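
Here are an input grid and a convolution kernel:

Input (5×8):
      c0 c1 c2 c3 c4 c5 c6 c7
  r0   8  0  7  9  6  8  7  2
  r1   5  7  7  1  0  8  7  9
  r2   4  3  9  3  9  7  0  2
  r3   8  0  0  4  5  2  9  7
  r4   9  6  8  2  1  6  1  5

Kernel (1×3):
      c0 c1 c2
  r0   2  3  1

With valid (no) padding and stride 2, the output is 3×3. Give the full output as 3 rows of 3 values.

23 47 43
26 36 39
44 23 21

Output[0,0]: The receptive field on the input at this output position is [8 0 7]. Elementwise product with the kernel and sum: 8·2 + 0·3 + 7·1.
Output[0,1]: The receptive field on the input at this output position is [7 9 6]. Elementwise product with the kernel and sum: 7·2 + 9·3 + 6·1.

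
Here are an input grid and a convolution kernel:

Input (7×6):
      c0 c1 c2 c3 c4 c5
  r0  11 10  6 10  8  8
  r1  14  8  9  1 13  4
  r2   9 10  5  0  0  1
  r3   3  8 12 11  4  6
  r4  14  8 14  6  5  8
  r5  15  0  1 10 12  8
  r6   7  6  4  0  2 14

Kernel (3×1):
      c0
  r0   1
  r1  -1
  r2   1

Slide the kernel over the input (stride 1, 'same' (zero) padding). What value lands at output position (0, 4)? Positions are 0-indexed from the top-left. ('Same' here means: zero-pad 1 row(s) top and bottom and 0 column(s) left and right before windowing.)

5

The receptive field on the zero-padded input at this output position is [0 / 8 / 13]. Elementwise product with the kernel and sum: 0·1 + 8·-1 + 13·1.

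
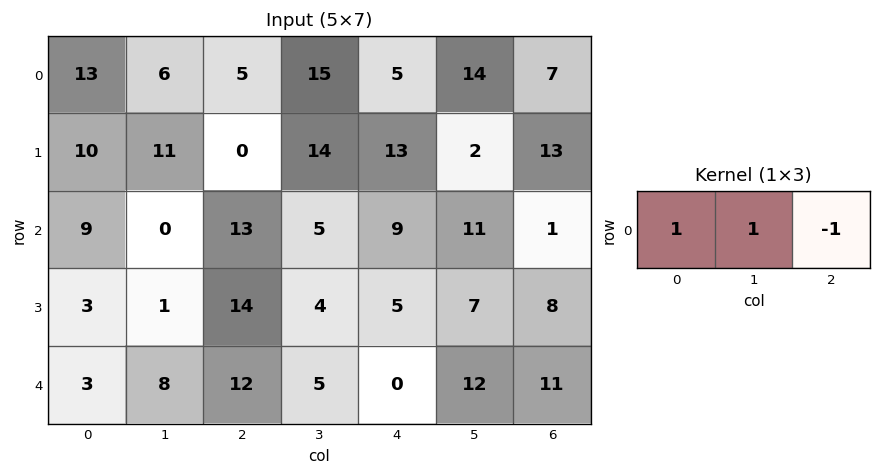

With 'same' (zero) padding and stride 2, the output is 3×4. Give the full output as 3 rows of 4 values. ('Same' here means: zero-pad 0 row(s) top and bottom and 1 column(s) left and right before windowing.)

Output[0,0]: The receptive field on the zero-padded input at this output position is [0 13 6]. Elementwise product with the kernel and sum: 0·1 + 13·1 + 6·-1.
Output[0,1]: The receptive field on the zero-padded input at this output position is [6 5 15]. Elementwise product with the kernel and sum: 6·1 + 5·1 + 15·-1.

7 -4 6 21
9 8 3 12
-5 15 -7 23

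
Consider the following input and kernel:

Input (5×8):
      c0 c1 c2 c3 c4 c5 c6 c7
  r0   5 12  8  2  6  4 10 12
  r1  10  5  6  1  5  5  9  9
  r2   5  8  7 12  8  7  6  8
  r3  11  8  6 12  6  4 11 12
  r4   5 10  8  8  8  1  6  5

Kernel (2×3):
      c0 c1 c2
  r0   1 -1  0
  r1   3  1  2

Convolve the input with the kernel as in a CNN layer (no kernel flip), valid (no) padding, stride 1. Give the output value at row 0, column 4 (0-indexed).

40

The receptive field on the input at this output position is [6 4 10 / 5 5 9]. Elementwise product with the kernel and sum: 6·1 + 4·-1 + 5·3 + 5·1 + 9·2.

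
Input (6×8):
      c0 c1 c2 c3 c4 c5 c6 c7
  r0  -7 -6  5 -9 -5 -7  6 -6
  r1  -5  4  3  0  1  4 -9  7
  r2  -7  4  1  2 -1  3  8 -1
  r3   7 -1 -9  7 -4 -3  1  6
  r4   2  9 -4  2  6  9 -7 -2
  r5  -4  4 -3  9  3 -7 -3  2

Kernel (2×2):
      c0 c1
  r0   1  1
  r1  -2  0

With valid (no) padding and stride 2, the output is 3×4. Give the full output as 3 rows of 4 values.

-3 -10 -14 18
-17 21 10 5
19 4 9 -3

Output[0,0]: The receptive field on the input at this output position is [-7 -6 / -5 4]. Elementwise product with the kernel and sum: -7·1 + -6·1 + -5·-2.
Output[0,1]: The receptive field on the input at this output position is [5 -9 / 3 0]. Elementwise product with the kernel and sum: 5·1 + -9·1 + 3·-2.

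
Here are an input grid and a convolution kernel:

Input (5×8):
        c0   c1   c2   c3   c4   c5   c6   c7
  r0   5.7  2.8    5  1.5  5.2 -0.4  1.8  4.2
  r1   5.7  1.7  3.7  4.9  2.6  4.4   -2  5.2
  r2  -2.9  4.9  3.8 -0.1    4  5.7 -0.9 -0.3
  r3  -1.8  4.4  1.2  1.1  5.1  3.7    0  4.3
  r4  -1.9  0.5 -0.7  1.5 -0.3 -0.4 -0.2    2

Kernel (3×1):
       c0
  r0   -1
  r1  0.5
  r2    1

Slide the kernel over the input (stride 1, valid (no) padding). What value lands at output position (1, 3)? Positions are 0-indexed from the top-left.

-3.85

The receptive field on the input at this output position is [4.9 / -0.1 / 1.1]. Elementwise product with the kernel and sum: 4.9·-1 + -0.1·0.5 + 1.1·1.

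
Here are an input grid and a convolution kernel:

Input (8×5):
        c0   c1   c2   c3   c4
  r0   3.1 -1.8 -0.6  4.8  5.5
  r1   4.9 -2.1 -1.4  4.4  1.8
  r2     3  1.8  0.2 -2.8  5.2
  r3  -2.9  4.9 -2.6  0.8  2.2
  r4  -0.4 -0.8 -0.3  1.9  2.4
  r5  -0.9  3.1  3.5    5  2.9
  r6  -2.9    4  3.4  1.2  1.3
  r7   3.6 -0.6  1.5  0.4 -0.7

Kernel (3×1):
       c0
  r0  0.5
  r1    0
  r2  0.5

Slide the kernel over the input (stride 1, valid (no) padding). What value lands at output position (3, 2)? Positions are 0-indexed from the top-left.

The receptive field on the input at this output position is [-2.6 / -0.3 / 3.5]. Elementwise product with the kernel and sum: -2.6·0.5 + 3.5·0.5.

0.45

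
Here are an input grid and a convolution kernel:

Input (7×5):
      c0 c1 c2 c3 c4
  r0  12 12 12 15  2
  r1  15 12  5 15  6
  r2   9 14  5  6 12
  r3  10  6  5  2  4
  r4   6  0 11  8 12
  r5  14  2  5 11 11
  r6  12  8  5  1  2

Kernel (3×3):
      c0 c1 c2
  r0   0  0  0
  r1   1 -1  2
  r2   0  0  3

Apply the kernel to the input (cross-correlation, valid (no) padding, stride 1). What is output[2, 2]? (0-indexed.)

47

The receptive field on the input at this output position is [5 6 12 / 5 2 4 / 11 8 12]. Elementwise product with the kernel and sum: 5·1 + 2·-1 + 4·2 + 12·3.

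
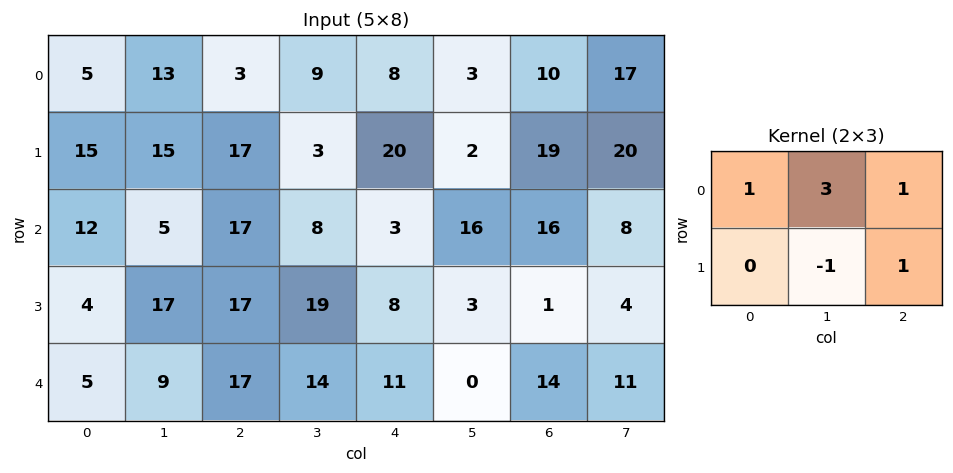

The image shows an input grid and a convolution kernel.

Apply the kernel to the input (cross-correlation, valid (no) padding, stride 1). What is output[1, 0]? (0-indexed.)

89

The receptive field on the input at this output position is [15 15 17 / 12 5 17]. Elementwise product with the kernel and sum: 15·1 + 15·3 + 17·1 + 5·-1 + 17·1.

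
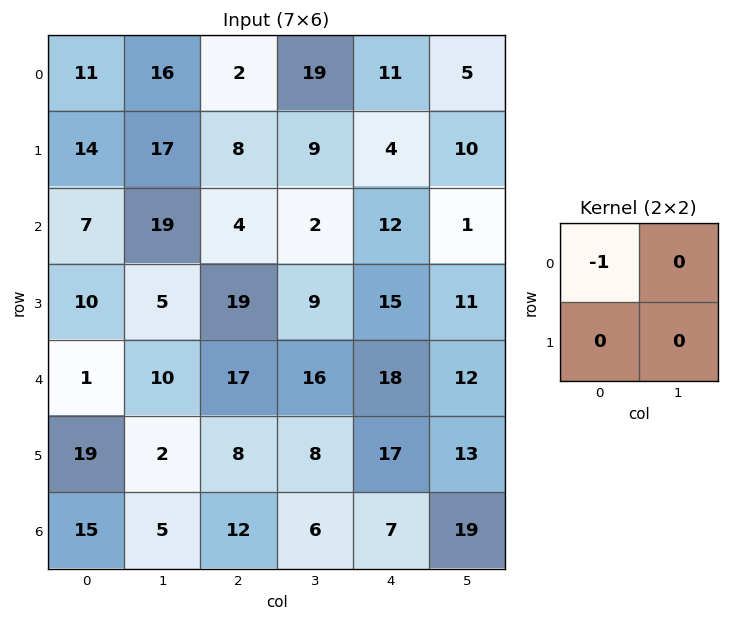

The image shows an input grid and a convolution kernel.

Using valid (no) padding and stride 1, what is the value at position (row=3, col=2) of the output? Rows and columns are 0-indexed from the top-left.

-19

The receptive field on the input at this output position is [19 9 / 17 16]. Elementwise product with the kernel and sum: 19·-1.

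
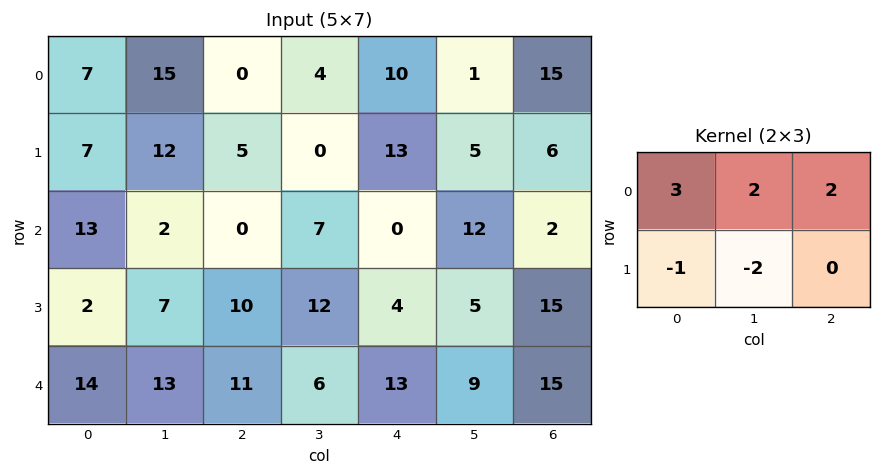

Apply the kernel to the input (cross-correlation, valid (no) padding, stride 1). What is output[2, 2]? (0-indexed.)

-20

The receptive field on the input at this output position is [0 7 0 / 10 12 4]. Elementwise product with the kernel and sum: 0·3 + 7·2 + 0·2 + 10·-1 + 12·-2.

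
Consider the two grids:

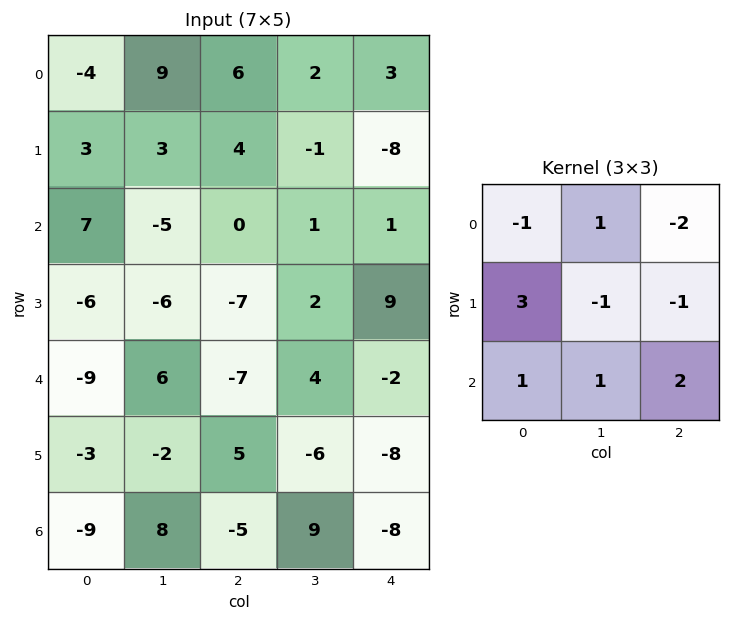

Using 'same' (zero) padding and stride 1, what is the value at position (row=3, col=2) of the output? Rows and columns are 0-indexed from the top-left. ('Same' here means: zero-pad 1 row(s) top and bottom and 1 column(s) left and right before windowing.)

The receptive field on the zero-padded input at this output position is [-5 0 1 / -6 -7 2 / 6 -7 4]. Elementwise product with the kernel and sum: -5·-1 + 0·1 + 1·-2 + -6·3 + -7·-1 + 2·-1 + 6·1 + -7·1 + 4·2.

-3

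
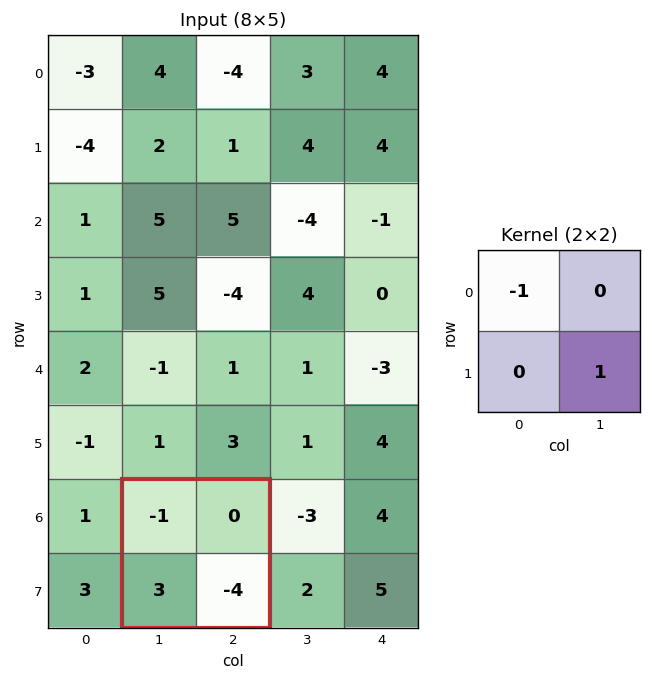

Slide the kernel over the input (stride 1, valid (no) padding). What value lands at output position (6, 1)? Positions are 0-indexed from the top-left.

The receptive field on the input at this output position is [-1 0 / 3 -4]. Elementwise product with the kernel and sum: -1·-1 + -4·1.

-3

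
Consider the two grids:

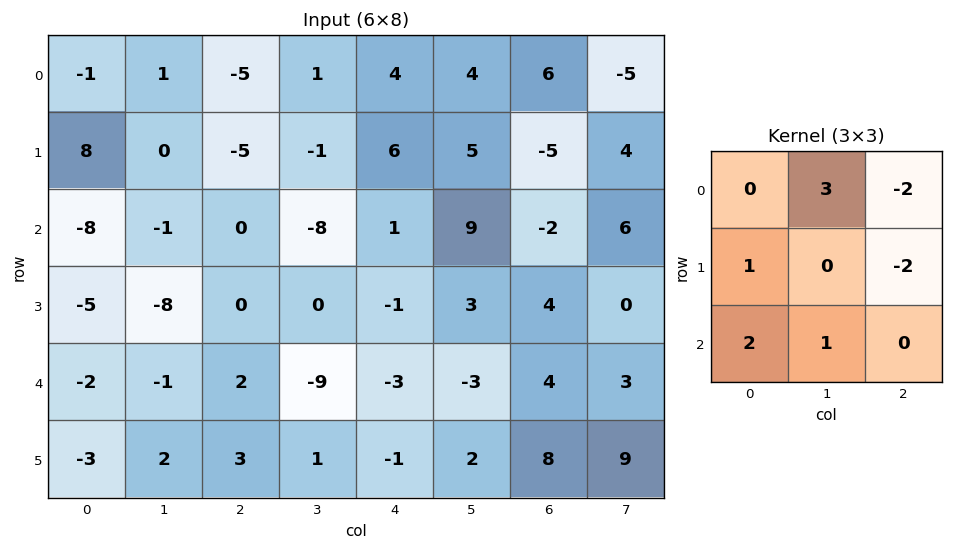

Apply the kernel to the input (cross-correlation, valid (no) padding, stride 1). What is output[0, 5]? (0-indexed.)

The receptive field on the input at this output position is [4 6 -5 / 5 -5 4 / 9 -2 6]. Elementwise product with the kernel and sum: 6·3 + -5·-2 + 5·1 + 4·-2 + 9·2 + -2·1.

41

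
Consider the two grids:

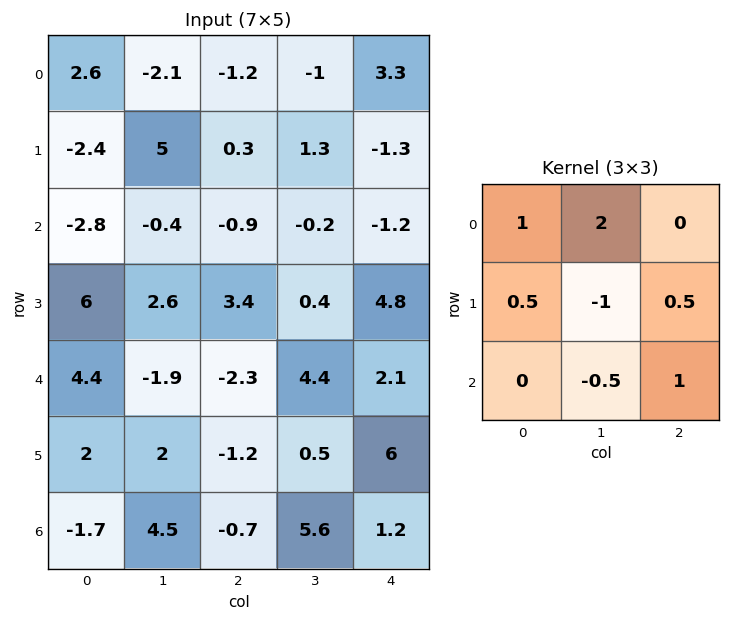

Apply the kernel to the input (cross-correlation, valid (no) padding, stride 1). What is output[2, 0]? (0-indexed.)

-2.85

The receptive field on the input at this output position is [-2.8 -0.4 -0.9 / 6 2.6 3.4 / 4.4 -1.9 -2.3]. Elementwise product with the kernel and sum: -2.8·1 + -0.4·2 + 6·0.5 + 2.6·-1 + 3.4·0.5 + -1.9·-0.5 + -2.3·1.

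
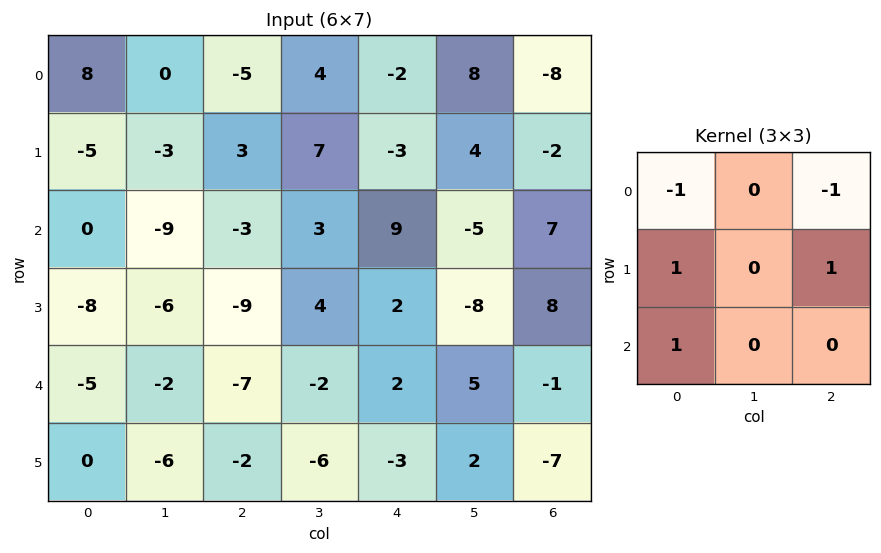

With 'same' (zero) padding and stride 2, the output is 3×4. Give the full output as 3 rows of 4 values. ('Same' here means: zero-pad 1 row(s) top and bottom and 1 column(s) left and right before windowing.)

0 1 19 12
-6 -16 -9 -17
4 -8 1 15

Output[0,0]: The receptive field on the zero-padded input at this output position is [0 0 0 / 0 8 0 / 0 -5 -3]. Elementwise product with the kernel and sum: 0·-1 + 0·-1 + 0·1 + 0·1 + 0·1.
Output[0,1]: The receptive field on the zero-padded input at this output position is [0 0 0 / 0 -5 4 / -3 3 7]. Elementwise product with the kernel and sum: 0·-1 + 0·-1 + 0·1 + 4·1 + -3·1.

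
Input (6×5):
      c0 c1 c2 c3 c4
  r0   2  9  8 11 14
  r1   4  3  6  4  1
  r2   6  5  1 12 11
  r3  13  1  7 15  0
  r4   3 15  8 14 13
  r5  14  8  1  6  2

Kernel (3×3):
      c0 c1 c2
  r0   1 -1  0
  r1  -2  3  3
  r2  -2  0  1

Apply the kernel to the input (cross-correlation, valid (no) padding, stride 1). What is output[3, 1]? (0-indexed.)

The receptive field on the input at this output position is [1 7 15 / 15 8 14 / 8 1 6]. Elementwise product with the kernel and sum: 1·1 + 7·-1 + 15·-2 + 8·3 + 14·3 + 8·-2 + 6·1.

20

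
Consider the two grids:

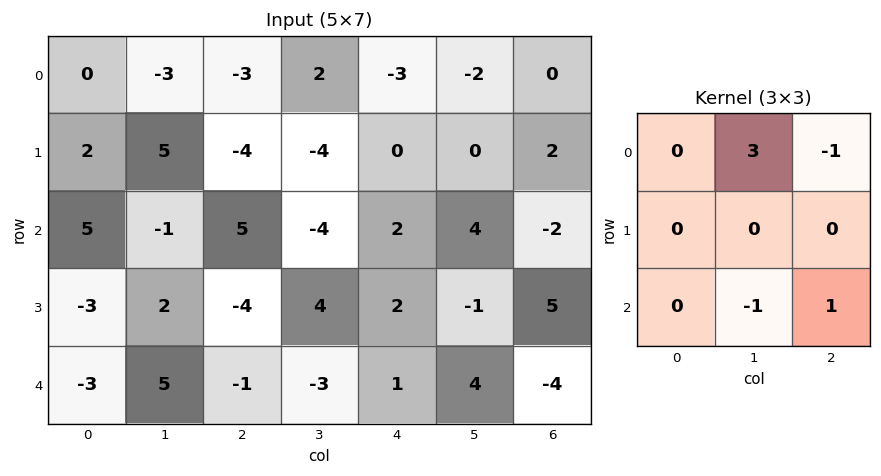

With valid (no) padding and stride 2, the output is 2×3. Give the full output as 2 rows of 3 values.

Output[0,0]: The receptive field on the input at this output position is [0 -3 -3 / 2 5 -4 / 5 -1 5]. Elementwise product with the kernel and sum: -3·3 + -3·-1 + -1·-1 + 5·1.

0 15 -12
-14 -10 6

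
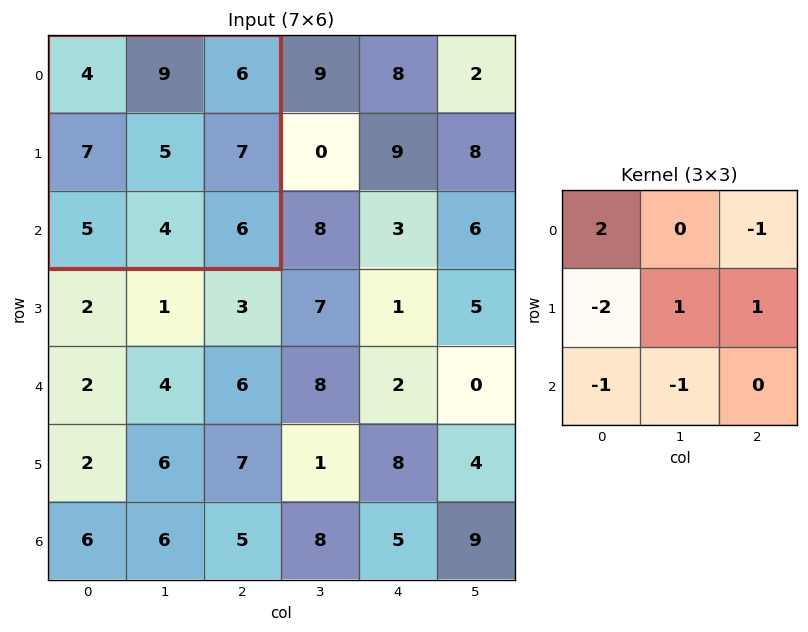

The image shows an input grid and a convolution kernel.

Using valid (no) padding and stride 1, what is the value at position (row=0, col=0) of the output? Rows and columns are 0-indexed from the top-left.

-9

The receptive field on the input at this output position is [4 9 6 / 7 5 7 / 5 4 6]. Elementwise product with the kernel and sum: 4·2 + 6·-1 + 7·-2 + 5·1 + 7·1 + 5·-1 + 4·-1.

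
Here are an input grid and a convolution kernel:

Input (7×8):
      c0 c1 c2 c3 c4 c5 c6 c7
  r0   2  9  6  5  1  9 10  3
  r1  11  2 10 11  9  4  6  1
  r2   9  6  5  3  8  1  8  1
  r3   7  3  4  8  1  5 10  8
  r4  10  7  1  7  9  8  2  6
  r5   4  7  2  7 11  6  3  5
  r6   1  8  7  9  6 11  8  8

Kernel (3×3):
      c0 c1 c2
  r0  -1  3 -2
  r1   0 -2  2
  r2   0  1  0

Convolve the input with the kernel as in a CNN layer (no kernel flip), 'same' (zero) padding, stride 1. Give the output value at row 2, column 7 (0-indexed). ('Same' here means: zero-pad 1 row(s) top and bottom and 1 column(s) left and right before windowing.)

The receptive field on the zero-padded input at this output position is [6 1 0 / 8 1 0 / 10 8 0]. Elementwise product with the kernel and sum: 6·-1 + 1·3 + 0·-2 + 1·-2 + 0·2 + 8·1.

3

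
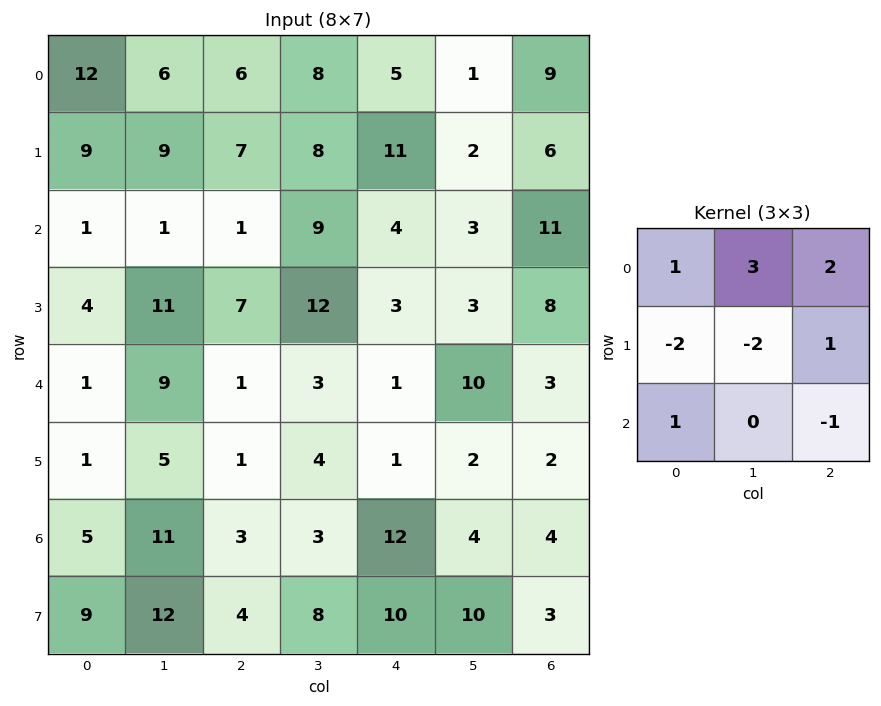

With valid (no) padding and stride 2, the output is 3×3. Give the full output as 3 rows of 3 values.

13 18 -1
-17 1 29
21 -6 41

Output[0,0]: The receptive field on the input at this output position is [12 6 6 / 9 9 7 / 1 1 1]. Elementwise product with the kernel and sum: 12·1 + 6·3 + 6·2 + 9·-2 + 9·-2 + 7·1 + 1·1 + 1·-1.
Output[0,1]: The receptive field on the input at this output position is [6 8 5 / 7 8 11 / 1 9 4]. Elementwise product with the kernel and sum: 6·1 + 8·3 + 5·2 + 7·-2 + 8·-2 + 11·1 + 1·1 + 4·-1.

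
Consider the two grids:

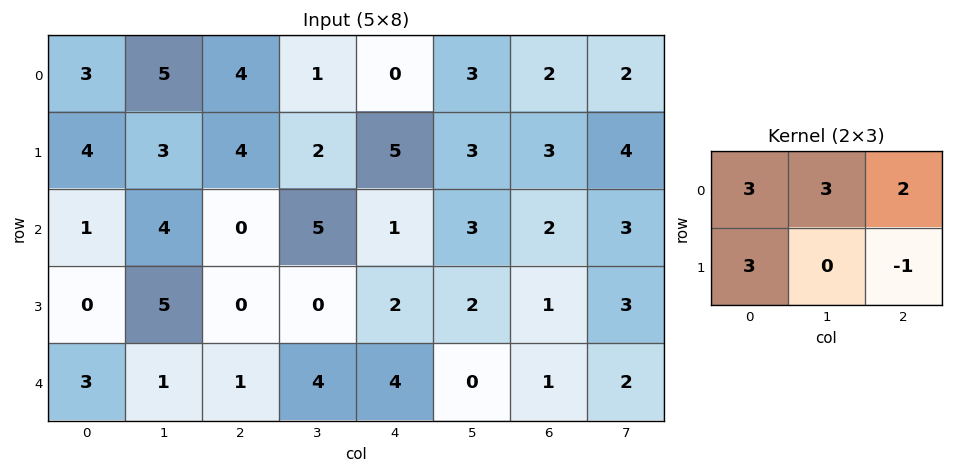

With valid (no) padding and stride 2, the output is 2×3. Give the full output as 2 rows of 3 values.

40 22 25
15 15 21

Output[0,0]: The receptive field on the input at this output position is [3 5 4 / 4 3 4]. Elementwise product with the kernel and sum: 3·3 + 5·3 + 4·2 + 4·3 + 4·-1.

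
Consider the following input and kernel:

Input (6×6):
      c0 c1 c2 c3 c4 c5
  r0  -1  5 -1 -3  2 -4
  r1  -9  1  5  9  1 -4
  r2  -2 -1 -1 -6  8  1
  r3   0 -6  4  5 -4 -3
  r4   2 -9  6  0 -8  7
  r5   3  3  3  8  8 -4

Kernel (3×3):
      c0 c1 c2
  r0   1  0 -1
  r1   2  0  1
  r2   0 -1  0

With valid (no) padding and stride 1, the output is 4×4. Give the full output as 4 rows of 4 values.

-12 20 14 7
-13 -20 5 6
12 -8 -5 8
3 -32 4 7

Output[0,0]: The receptive field on the input at this output position is [-1 5 -1 / -9 1 5 / -2 -1 -1]. Elementwise product with the kernel and sum: -1·1 + -1·-1 + -9·2 + 5·1 + -1·-1.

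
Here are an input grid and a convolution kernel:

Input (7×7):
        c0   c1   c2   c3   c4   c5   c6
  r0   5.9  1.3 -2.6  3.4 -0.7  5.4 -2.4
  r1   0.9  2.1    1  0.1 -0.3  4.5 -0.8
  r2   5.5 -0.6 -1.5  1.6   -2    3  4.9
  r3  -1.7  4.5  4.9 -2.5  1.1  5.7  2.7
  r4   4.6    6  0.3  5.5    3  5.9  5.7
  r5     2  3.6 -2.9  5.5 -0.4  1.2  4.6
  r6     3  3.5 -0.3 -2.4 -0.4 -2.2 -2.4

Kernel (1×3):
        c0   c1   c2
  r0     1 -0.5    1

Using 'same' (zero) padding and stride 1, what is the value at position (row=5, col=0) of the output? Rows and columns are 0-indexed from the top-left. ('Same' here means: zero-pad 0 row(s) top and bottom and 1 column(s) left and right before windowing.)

The receptive field on the zero-padded input at this output position is [0 2 3.6]. Elementwise product with the kernel and sum: 0·1 + 2·-0.5 + 3.6·1.

2.6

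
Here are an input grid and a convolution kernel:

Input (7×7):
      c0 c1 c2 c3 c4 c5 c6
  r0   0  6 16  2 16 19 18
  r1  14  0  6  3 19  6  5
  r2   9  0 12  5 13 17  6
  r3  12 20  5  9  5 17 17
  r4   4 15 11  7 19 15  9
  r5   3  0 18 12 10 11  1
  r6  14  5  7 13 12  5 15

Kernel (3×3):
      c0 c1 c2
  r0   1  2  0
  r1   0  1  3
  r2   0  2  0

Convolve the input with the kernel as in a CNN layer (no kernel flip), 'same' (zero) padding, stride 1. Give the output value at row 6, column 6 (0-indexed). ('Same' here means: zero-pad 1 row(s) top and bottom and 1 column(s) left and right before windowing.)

28

The receptive field on the zero-padded input at this output position is [11 1 0 / 5 15 0 / 0 0 0]. Elementwise product with the kernel and sum: 11·1 + 1·2 + 15·1 + 0·3 + 0·2.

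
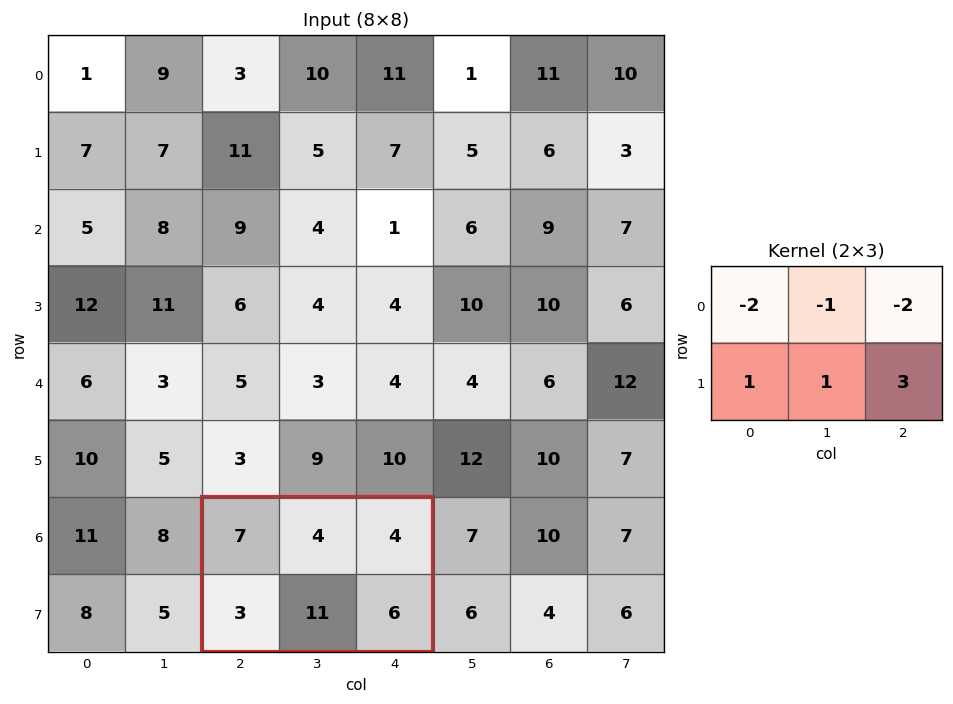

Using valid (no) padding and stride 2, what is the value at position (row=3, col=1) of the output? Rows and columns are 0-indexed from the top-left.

The receptive field on the input at this output position is [7 4 4 / 3 11 6]. Elementwise product with the kernel and sum: 7·-2 + 4·-1 + 4·-2 + 3·1 + 11·1 + 6·3.

6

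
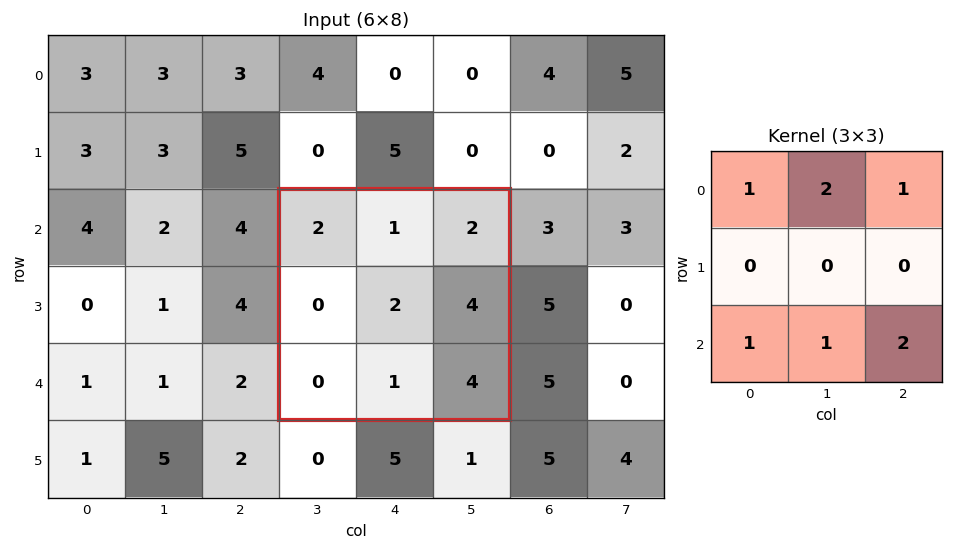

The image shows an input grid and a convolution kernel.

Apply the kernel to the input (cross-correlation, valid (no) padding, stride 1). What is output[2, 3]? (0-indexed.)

The receptive field on the input at this output position is [2 1 2 / 0 2 4 / 0 1 4]. Elementwise product with the kernel and sum: 2·1 + 1·2 + 2·1 + 0·1 + 1·1 + 4·2.

15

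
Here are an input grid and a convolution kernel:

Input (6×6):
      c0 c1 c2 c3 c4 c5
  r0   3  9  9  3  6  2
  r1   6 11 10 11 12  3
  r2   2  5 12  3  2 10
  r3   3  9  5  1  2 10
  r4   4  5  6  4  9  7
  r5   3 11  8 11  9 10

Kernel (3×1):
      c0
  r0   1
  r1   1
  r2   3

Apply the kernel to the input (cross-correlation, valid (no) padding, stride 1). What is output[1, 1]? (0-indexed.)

43

The receptive field on the input at this output position is [11 / 5 / 9]. Elementwise product with the kernel and sum: 11·1 + 5·1 + 9·3.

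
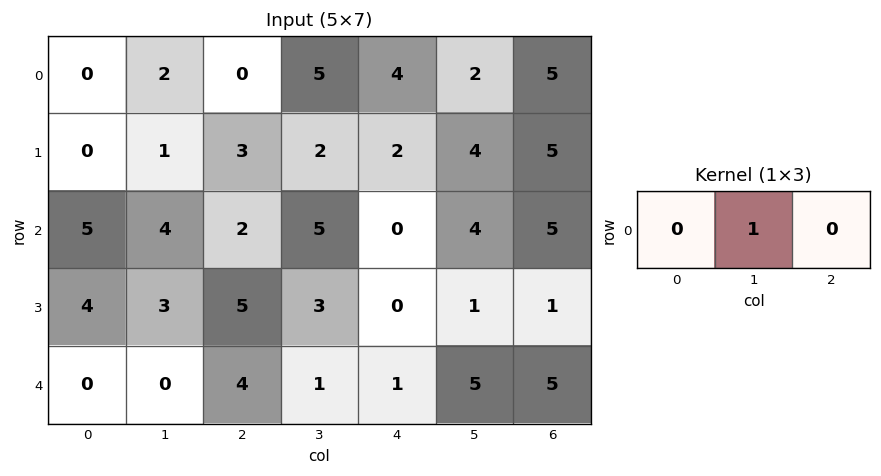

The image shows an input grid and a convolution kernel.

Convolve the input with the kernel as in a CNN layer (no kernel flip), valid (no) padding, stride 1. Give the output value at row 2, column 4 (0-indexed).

The receptive field on the input at this output position is [0 4 5]. Elementwise product with the kernel and sum: 4·1.

4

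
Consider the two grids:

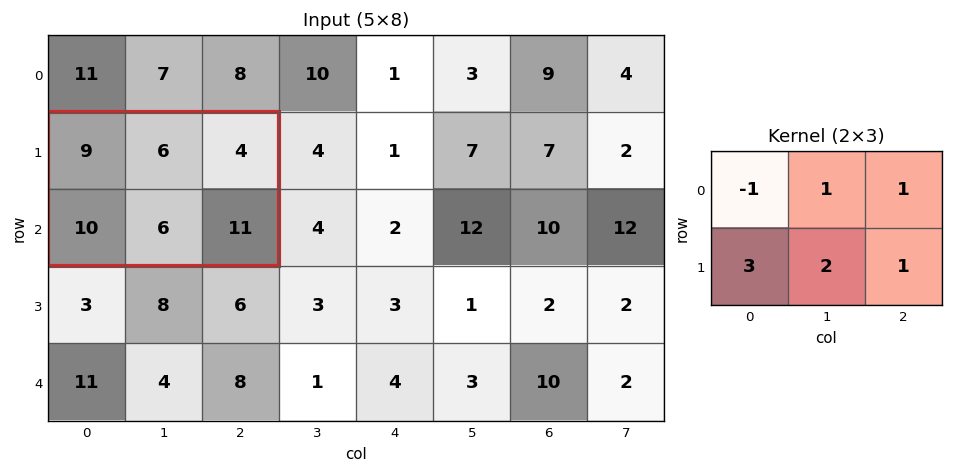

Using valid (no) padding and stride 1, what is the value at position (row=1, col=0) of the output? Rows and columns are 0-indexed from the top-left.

The receptive field on the input at this output position is [9 6 4 / 10 6 11]. Elementwise product with the kernel and sum: 9·-1 + 6·1 + 4·1 + 10·3 + 6·2 + 11·1.

54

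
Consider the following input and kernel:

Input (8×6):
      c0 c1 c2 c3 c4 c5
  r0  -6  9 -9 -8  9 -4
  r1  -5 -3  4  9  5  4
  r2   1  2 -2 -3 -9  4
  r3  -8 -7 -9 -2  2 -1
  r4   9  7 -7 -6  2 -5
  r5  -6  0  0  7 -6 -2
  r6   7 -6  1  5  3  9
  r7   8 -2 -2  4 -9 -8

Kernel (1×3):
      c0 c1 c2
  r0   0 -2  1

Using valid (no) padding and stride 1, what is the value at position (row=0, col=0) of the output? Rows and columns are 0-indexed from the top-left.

The receptive field on the input at this output position is [-6 9 -9]. Elementwise product with the kernel and sum: 9·-2 + -9·1.

-27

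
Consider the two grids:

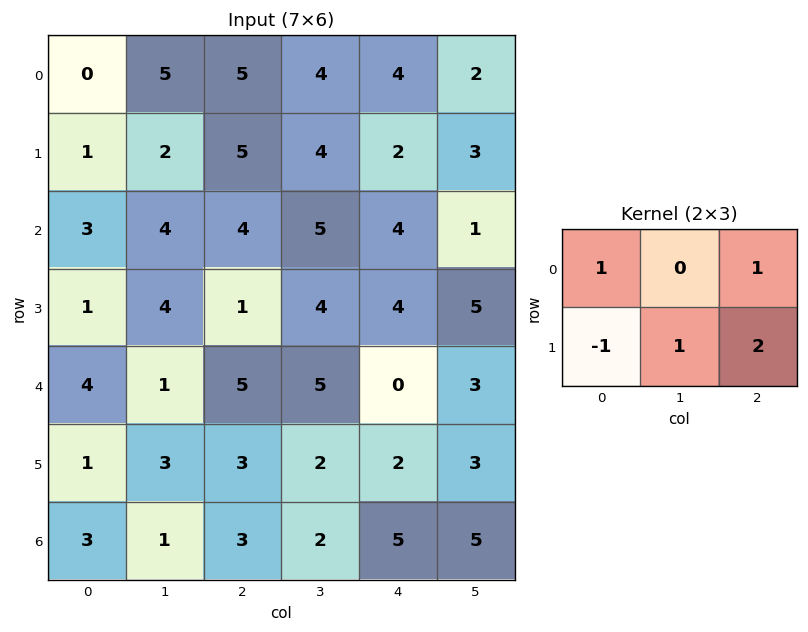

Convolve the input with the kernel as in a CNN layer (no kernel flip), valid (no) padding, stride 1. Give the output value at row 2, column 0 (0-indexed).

12

The receptive field on the input at this output position is [3 4 4 / 1 4 1]. Elementwise product with the kernel and sum: 3·1 + 4·1 + 1·-1 + 4·1 + 1·2.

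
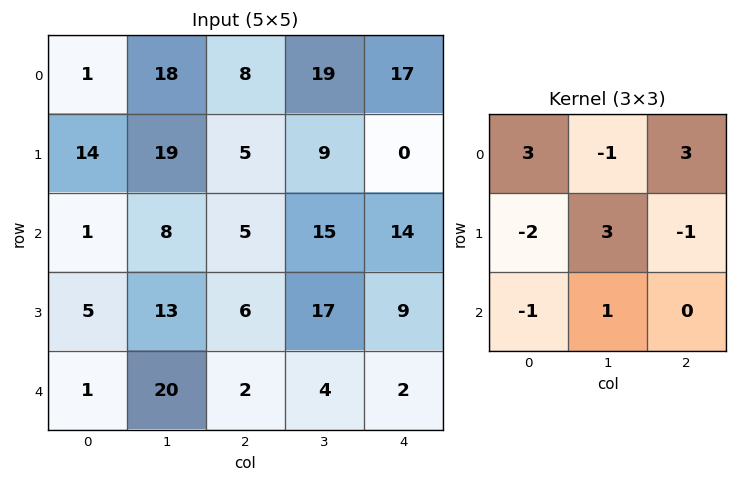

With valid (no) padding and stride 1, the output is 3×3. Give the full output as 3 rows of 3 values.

Output[0,0]: The receptive field on the input at this output position is [1 18 8 / 14 19 5 / 1 8 5]. Elementwise product with the kernel and sum: 1·3 + 18·-1 + 8·3 + 14·-2 + 19·3 + 5·-1 + 1·-1 + 8·1.

40 68 83
63 56 38
52 21 74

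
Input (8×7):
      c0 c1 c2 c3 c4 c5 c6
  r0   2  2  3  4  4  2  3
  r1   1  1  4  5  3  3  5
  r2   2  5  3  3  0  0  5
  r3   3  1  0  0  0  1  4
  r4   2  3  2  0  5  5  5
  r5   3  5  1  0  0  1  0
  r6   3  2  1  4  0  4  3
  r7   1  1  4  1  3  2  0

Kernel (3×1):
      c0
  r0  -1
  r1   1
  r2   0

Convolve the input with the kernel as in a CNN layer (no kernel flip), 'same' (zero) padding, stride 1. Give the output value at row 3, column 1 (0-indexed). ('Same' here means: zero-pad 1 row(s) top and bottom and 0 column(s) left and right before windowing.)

-4

The receptive field on the zero-padded input at this output position is [5 / 1 / 3]. Elementwise product with the kernel and sum: 5·-1 + 1·1.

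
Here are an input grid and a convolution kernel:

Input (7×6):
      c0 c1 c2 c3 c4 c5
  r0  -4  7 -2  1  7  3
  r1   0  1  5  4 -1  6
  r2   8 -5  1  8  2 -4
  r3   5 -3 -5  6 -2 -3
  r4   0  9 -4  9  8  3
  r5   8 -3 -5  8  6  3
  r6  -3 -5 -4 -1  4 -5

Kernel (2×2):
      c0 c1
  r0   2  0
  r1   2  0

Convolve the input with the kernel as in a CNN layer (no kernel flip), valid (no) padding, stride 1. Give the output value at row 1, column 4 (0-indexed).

2

The receptive field on the input at this output position is [-1 6 / 2 -4]. Elementwise product with the kernel and sum: -1·2 + 2·2.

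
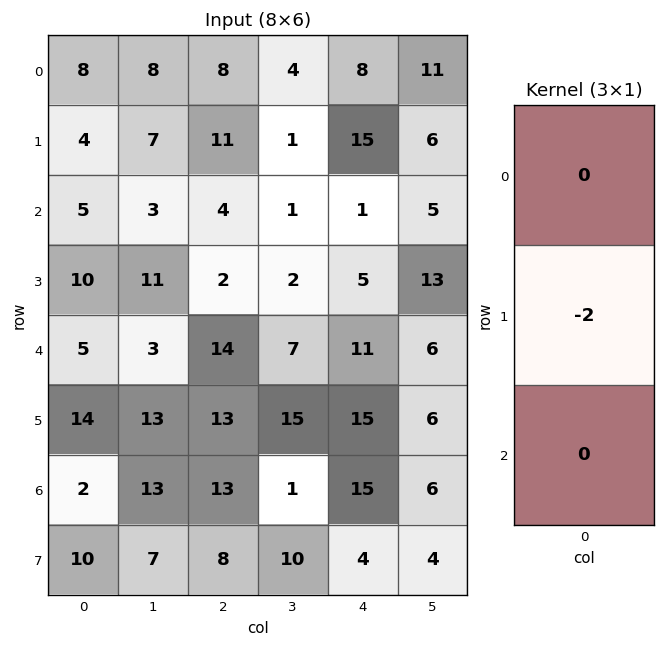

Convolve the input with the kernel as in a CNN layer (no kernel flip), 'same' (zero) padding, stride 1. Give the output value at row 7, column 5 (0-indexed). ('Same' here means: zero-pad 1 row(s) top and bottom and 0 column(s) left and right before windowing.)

The receptive field on the zero-padded input at this output position is [6 / 4 / 0]. Elementwise product with the kernel and sum: 4·-2.

-8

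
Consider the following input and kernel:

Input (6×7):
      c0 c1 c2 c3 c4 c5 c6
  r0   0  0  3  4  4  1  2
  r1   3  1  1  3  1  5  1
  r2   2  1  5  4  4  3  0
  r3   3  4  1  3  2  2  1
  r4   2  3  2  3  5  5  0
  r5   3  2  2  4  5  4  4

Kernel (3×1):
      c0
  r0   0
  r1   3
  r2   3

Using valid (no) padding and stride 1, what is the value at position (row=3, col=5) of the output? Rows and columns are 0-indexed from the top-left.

27

The receptive field on the input at this output position is [2 / 5 / 4]. Elementwise product with the kernel and sum: 5·3 + 4·3.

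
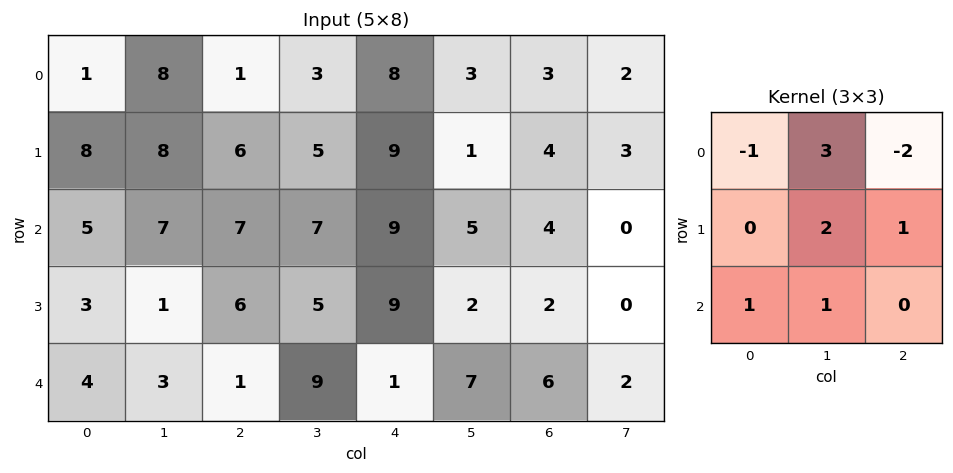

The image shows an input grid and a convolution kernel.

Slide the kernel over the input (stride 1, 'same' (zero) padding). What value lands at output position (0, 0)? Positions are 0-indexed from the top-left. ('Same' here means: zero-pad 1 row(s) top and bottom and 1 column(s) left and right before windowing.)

The receptive field on the zero-padded input at this output position is [0 0 0 / 0 1 8 / 0 8 8]. Elementwise product with the kernel and sum: 0·-1 + 0·3 + 0·-2 + 1·2 + 8·1 + 0·1 + 8·1.

18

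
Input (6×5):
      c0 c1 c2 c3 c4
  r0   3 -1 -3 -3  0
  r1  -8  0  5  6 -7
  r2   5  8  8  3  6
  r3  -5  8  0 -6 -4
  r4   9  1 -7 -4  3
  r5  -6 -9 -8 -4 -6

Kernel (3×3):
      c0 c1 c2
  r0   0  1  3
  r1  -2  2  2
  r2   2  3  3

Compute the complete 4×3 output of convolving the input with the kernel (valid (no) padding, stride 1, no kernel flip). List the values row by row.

Output[0,0]: The receptive field on the input at this output position is [3 -1 -3 / -8 0 5 / 5 8 8]. Elementwise product with the kernel and sum: -1·1 + -3·3 + -8·-2 + 0·2 + 5·2 + 5·2 + 8·3 + 8·3.
Output[0,1]: The receptive field on the input at this output position is [-1 -3 -3 / 0 5 6 / 8 8 3]. Elementwise product with the kernel and sum: -3·1 + -3·3 + 0·-2 + 5·2 + 6·2 + 8·2 + 8·3 + 3·3.

74 59 28
51 27 -43
58 -42 -16
-85 -96 -52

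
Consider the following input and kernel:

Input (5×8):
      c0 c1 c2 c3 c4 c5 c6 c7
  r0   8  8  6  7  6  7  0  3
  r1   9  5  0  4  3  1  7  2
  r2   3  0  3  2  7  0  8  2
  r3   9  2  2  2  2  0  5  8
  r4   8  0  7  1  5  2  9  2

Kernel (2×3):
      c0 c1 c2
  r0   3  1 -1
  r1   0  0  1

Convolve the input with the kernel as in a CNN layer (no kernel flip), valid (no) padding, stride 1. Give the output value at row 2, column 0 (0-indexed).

8

The receptive field on the input at this output position is [3 0 3 / 9 2 2]. Elementwise product with the kernel and sum: 3·3 + 0·1 + 3·-1 + 2·1.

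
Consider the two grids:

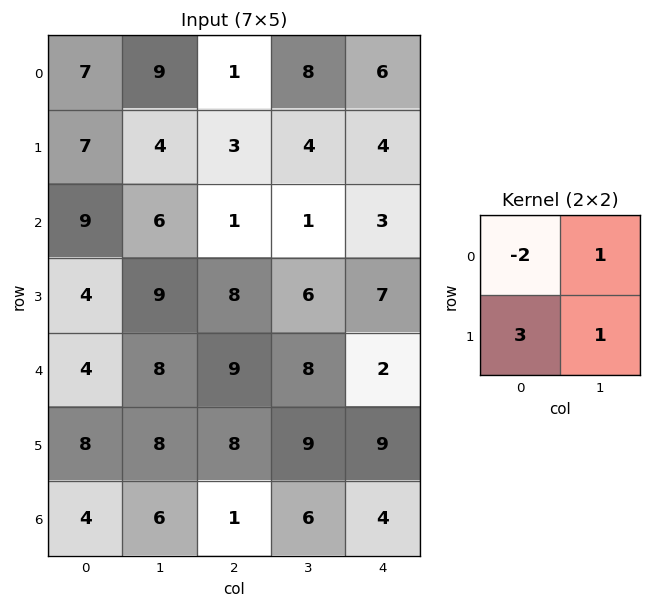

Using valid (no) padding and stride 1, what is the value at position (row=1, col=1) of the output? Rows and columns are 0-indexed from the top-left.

14

The receptive field on the input at this output position is [4 3 / 6 1]. Elementwise product with the kernel and sum: 4·-2 + 3·1 + 6·3 + 1·1.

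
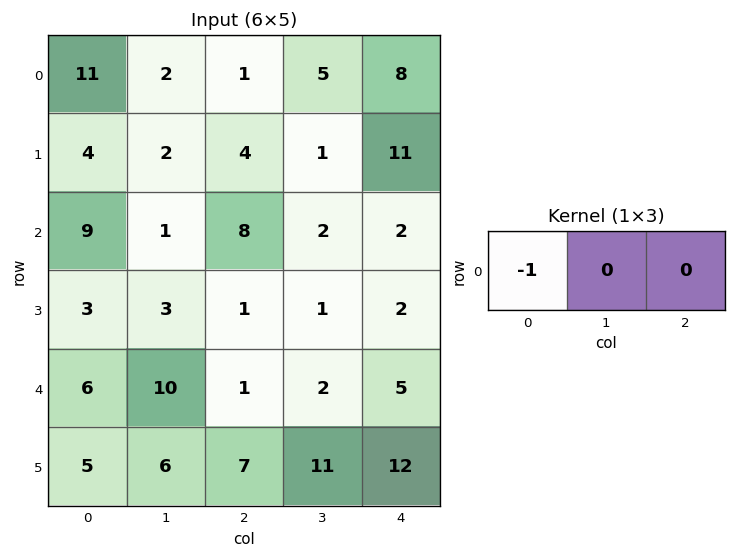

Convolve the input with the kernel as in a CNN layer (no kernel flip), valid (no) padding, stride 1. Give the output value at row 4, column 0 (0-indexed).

The receptive field on the input at this output position is [6 10 1]. Elementwise product with the kernel and sum: 6·-1.

-6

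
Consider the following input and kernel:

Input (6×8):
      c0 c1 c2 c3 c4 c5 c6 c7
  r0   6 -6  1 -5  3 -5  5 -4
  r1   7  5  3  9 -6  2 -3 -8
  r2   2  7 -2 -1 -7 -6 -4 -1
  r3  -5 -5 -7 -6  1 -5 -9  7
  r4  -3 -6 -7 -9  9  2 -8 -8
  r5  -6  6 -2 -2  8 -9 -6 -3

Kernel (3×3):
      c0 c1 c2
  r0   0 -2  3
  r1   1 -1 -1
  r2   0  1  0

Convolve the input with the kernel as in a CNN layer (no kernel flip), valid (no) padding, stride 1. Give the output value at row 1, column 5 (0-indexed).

The receptive field on the input at this output position is [2 -3 -8 / -6 -4 -1 / -5 -9 7]. Elementwise product with the kernel and sum: -3·-2 + -8·3 + -6·1 + -4·-1 + -1·-1 + -9·1.

-28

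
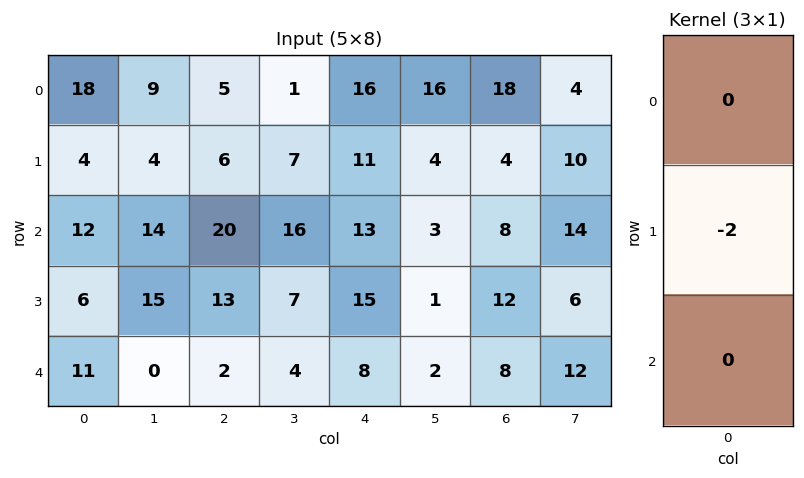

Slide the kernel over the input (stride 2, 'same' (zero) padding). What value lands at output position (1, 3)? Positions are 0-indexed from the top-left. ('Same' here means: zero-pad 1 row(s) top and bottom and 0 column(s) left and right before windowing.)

The receptive field on the zero-padded input at this output position is [4 / 8 / 12]. Elementwise product with the kernel and sum: 8·-2.

-16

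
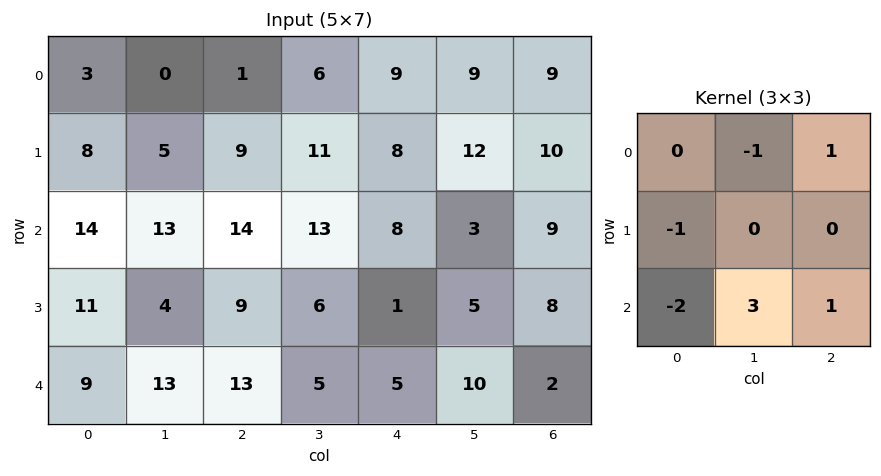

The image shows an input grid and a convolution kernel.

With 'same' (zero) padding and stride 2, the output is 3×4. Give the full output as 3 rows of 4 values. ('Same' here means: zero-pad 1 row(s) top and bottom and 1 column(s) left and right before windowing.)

29 28 8 -3
34 14 -13 1
-7 -16 -1 -18

Output[0,0]: The receptive field on the zero-padded input at this output position is [0 0 0 / 0 3 0 / 0 8 5]. Elementwise product with the kernel and sum: 0·-1 + 0·1 + 0·-1 + 0·-2 + 8·3 + 5·1.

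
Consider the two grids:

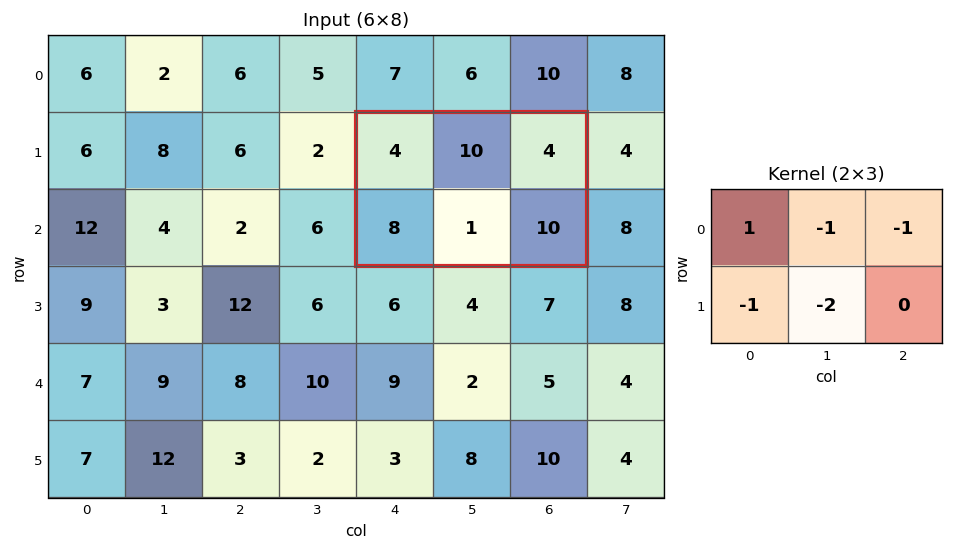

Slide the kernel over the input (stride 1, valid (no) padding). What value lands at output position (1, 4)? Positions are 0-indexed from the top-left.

-20

The receptive field on the input at this output position is [4 10 4 / 8 1 10]. Elementwise product with the kernel and sum: 4·1 + 10·-1 + 4·-1 + 8·-1 + 1·-2.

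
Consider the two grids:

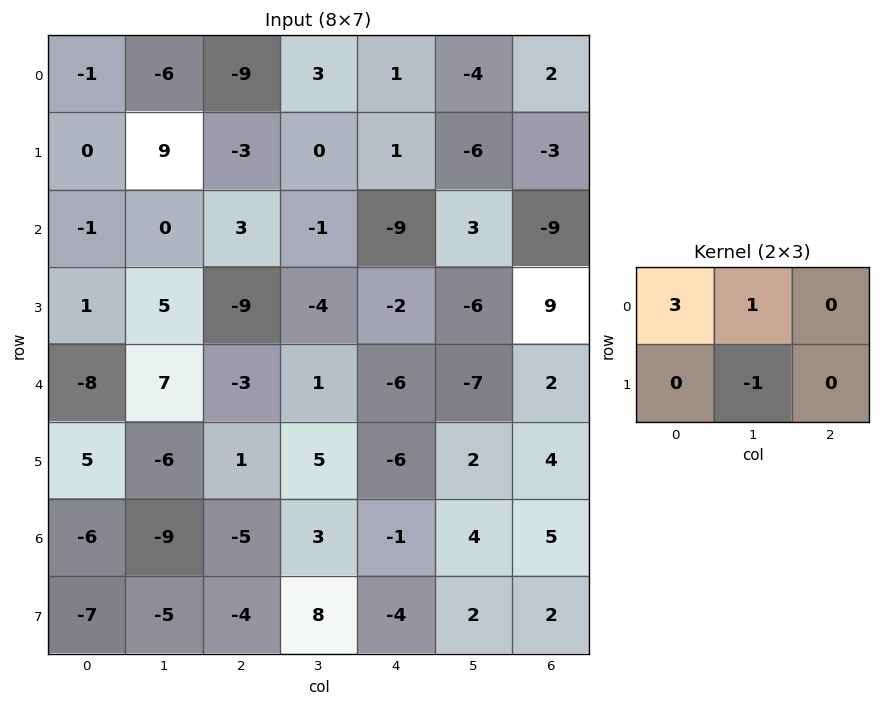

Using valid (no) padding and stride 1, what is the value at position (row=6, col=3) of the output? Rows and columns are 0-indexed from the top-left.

12

The receptive field on the input at this output position is [3 -1 4 / 8 -4 2]. Elementwise product with the kernel and sum: 3·3 + -1·1 + -4·-1.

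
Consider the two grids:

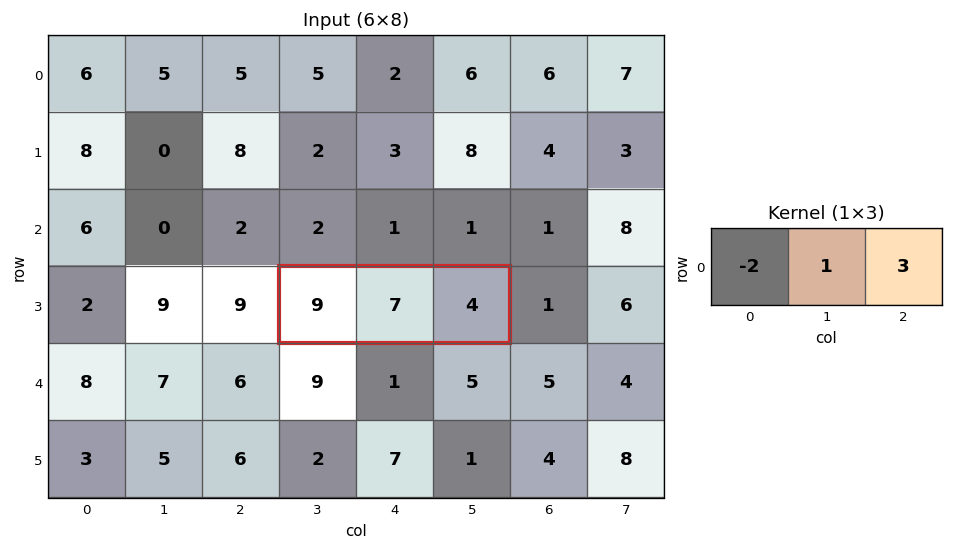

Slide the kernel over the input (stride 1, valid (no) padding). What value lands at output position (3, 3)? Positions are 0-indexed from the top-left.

The receptive field on the input at this output position is [9 7 4]. Elementwise product with the kernel and sum: 9·-2 + 7·1 + 4·3.

1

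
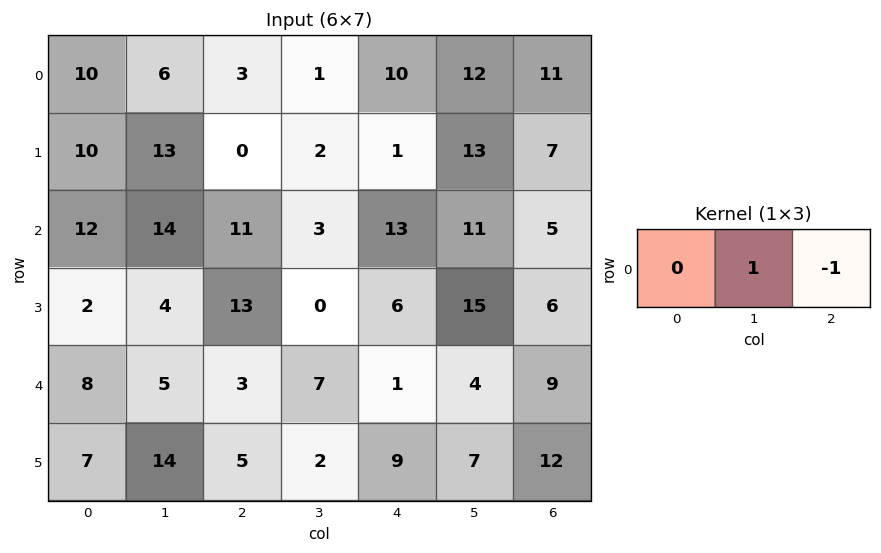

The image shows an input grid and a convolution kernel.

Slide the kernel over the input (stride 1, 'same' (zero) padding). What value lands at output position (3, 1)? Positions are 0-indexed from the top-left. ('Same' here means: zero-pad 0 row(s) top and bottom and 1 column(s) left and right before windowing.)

The receptive field on the zero-padded input at this output position is [2 4 13]. Elementwise product with the kernel and sum: 4·1 + 13·-1.

-9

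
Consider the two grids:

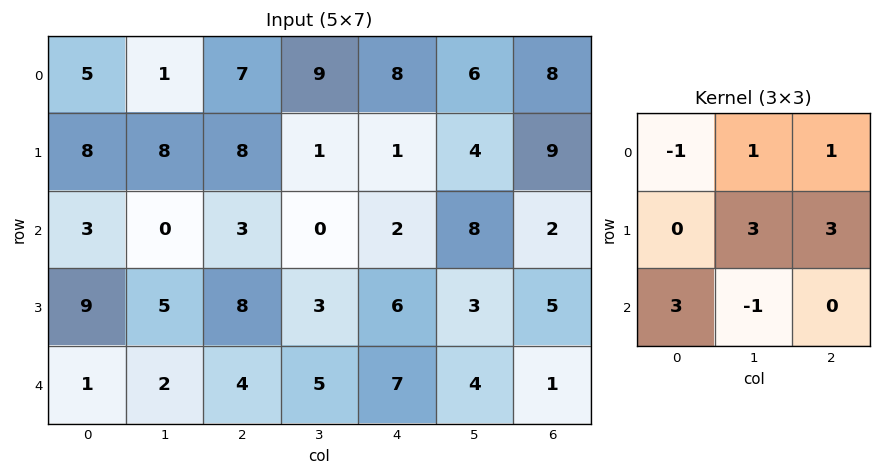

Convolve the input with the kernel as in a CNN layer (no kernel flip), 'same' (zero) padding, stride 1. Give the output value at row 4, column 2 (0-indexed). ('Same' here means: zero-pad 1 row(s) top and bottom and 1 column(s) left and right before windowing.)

The receptive field on the zero-padded input at this output position is [5 8 3 / 2 4 5 / 0 0 0]. Elementwise product with the kernel and sum: 5·-1 + 8·1 + 3·1 + 4·3 + 5·3 + 0·3 + 0·-1.

33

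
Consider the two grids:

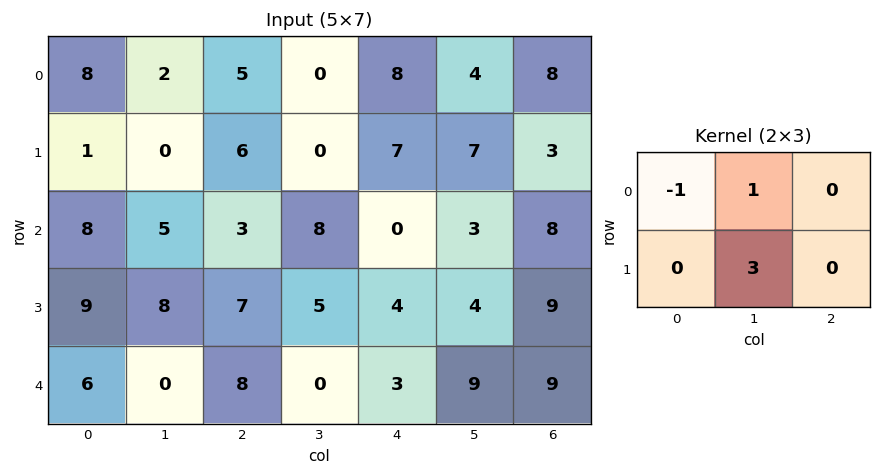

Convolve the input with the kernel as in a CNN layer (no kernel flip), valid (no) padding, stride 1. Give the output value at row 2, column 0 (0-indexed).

21

The receptive field on the input at this output position is [8 5 3 / 9 8 7]. Elementwise product with the kernel and sum: 8·-1 + 5·1 + 8·3.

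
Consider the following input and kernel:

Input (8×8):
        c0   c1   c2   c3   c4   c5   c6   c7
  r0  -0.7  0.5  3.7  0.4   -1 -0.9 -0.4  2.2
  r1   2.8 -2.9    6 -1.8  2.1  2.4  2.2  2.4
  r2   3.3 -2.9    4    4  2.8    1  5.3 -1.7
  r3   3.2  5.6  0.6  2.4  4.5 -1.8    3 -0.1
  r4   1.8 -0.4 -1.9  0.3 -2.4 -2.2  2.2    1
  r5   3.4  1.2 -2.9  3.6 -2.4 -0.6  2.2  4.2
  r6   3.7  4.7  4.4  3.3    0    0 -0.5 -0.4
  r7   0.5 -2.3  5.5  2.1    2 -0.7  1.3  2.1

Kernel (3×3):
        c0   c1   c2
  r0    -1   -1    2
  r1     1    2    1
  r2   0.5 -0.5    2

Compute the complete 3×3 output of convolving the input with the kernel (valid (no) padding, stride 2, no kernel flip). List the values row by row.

Output[0,0]: The receptive field on the input at this output position is [-0.7 0.5 3.7 / 2.8 -2.9 6 / 3.3 -2.9 4]. Elementwise product with the kernel and sum: -0.7·-1 + 0.5·-1 + 3.7·2 + 2.8·1 + -2.9·2 + 6·1 + 3.3·0.5 + -2.9·-0.5 + 4·2.
Output[0,1]: The receptive field on the input at this output position is [3.7 0.4 -1 / 6 -1.8 2.1 / 4 4 2.8]. Elementwise product with the kernel and sum: 3.7·-1 + 0.4·-1 + -1·2 + 6·1 + -1.8·2 + 2.1·1 + 4·0.5 + 4·-0.5 + 2.8·2.

21.7 4 21.7
19.9 1.6 15
6 -0.75 6.6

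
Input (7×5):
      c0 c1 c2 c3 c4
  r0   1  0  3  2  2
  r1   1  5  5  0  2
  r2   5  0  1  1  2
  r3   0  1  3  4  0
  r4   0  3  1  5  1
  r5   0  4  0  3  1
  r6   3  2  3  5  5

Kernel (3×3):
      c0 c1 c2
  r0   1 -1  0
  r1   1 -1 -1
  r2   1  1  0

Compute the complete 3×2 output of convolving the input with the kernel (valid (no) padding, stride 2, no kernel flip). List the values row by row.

-3 6
4 5
-2 0

Output[0,0]: The receptive field on the input at this output position is [1 0 3 / 1 5 5 / 5 0 1]. Elementwise product with the kernel and sum: 1·1 + 0·-1 + 1·1 + 5·-1 + 5·-1 + 5·1 + 0·1.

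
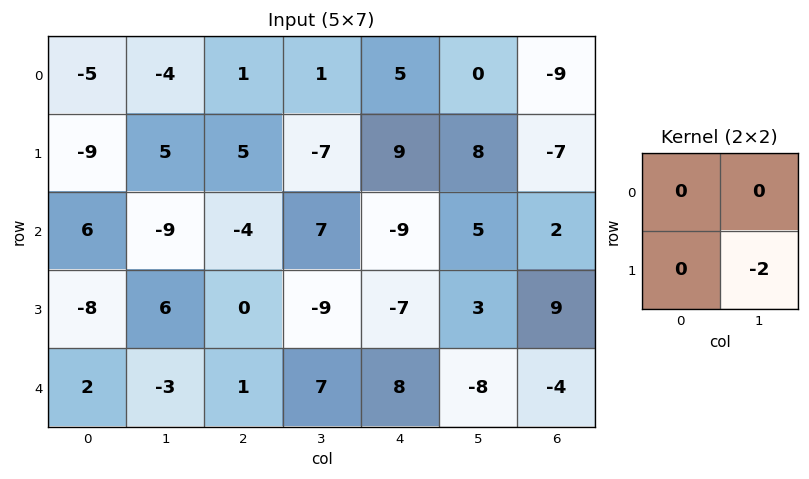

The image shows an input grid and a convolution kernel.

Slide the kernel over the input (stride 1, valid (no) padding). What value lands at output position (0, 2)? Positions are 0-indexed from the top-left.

14

The receptive field on the input at this output position is [1 1 / 5 -7]. Elementwise product with the kernel and sum: -7·-2.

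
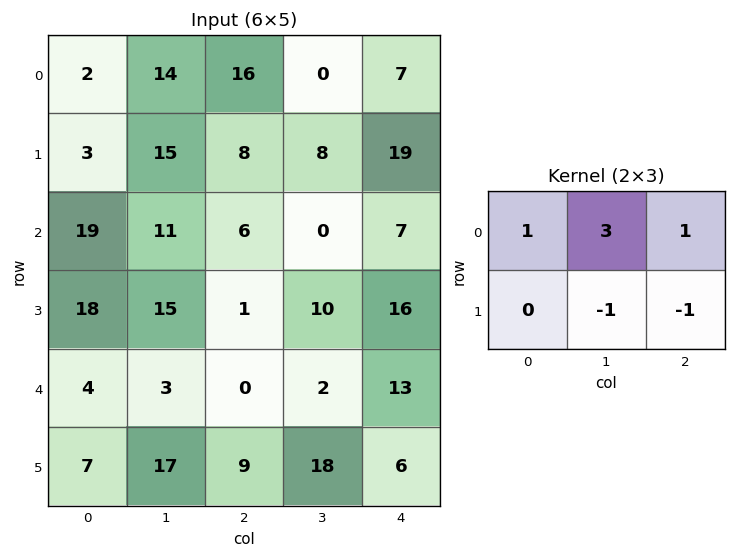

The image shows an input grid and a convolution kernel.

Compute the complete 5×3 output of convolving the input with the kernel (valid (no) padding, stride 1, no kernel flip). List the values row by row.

37 46 -4
39 41 44
42 18 -13
61 26 32
-13 -22 -5

Output[0,0]: The receptive field on the input at this output position is [2 14 16 / 3 15 8]. Elementwise product with the kernel and sum: 2·1 + 14·3 + 16·1 + 15·-1 + 8·-1.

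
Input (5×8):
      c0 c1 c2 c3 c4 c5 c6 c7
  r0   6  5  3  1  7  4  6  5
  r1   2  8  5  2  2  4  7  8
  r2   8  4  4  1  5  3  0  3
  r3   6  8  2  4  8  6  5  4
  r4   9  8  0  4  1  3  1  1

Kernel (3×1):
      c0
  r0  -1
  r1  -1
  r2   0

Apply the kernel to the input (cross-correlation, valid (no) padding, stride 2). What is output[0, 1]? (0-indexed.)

The receptive field on the input at this output position is [3 / 5 / 4]. Elementwise product with the kernel and sum: 3·-1 + 5·-1.

-8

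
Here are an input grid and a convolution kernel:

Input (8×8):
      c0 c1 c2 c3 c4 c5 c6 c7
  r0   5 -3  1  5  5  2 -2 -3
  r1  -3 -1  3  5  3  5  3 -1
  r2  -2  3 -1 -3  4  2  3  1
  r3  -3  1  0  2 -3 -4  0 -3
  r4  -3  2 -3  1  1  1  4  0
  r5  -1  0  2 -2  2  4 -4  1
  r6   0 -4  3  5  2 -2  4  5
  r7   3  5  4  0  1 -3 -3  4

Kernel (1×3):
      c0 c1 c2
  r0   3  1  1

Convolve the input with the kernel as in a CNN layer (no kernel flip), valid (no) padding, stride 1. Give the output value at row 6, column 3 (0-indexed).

The receptive field on the input at this output position is [5 2 -2]. Elementwise product with the kernel and sum: 5·3 + 2·1 + -2·1.

15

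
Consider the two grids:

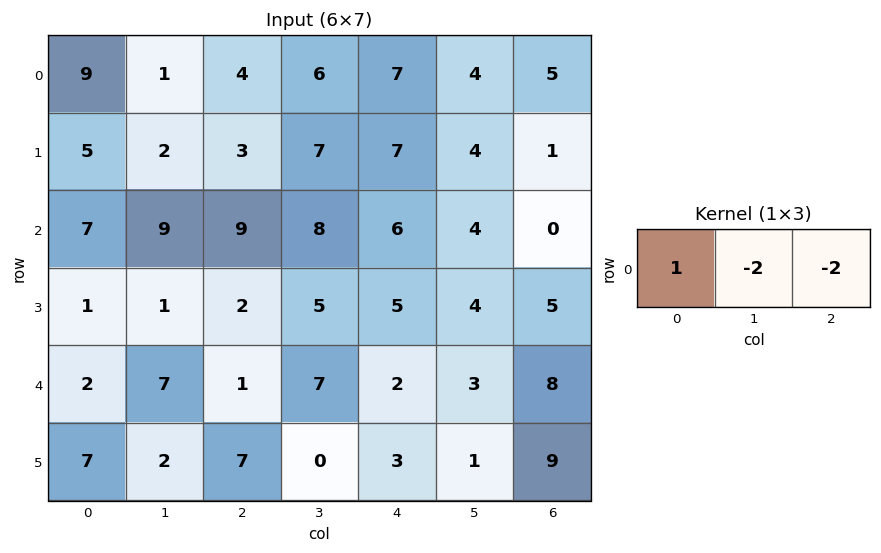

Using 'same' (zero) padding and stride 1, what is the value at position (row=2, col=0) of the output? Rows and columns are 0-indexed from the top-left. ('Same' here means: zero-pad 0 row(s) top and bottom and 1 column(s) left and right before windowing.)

-32

The receptive field on the zero-padded input at this output position is [0 7 9]. Elementwise product with the kernel and sum: 0·1 + 7·-2 + 9·-2.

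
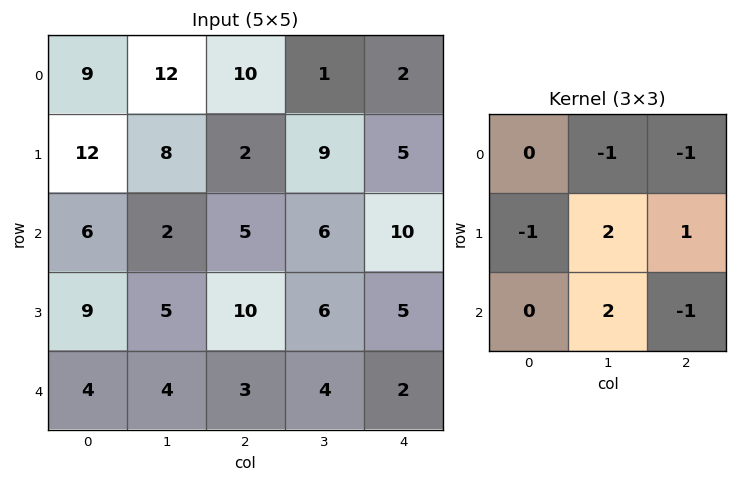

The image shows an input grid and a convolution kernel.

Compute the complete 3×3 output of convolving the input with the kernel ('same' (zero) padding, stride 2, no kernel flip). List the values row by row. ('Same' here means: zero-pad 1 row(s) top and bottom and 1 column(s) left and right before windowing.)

46 4 13
7 17 19
-2 -10 -5

Output[0,0]: The receptive field on the zero-padded input at this output position is [0 0 0 / 0 9 12 / 0 12 8]. Elementwise product with the kernel and sum: 0·-1 + 0·-1 + 0·-1 + 9·2 + 12·1 + 12·2 + 8·-1.
Output[0,1]: The receptive field on the zero-padded input at this output position is [0 0 0 / 12 10 1 / 8 2 9]. Elementwise product with the kernel and sum: 0·-1 + 0·-1 + 12·-1 + 10·2 + 1·1 + 2·2 + 9·-1.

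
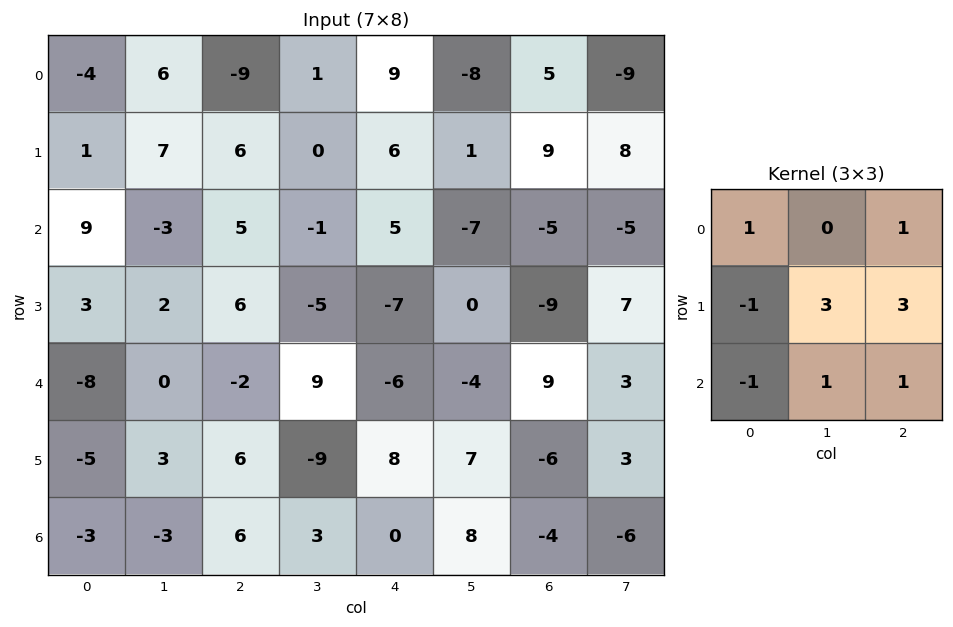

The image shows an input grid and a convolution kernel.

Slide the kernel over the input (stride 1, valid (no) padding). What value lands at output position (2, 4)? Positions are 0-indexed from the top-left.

The receptive field on the input at this output position is [5 -7 -5 / -7 0 -9 / -6 -4 9]. Elementwise product with the kernel and sum: 5·1 + -5·1 + -7·-1 + 0·3 + -9·3 + -6·-1 + -4·1 + 9·1.

-9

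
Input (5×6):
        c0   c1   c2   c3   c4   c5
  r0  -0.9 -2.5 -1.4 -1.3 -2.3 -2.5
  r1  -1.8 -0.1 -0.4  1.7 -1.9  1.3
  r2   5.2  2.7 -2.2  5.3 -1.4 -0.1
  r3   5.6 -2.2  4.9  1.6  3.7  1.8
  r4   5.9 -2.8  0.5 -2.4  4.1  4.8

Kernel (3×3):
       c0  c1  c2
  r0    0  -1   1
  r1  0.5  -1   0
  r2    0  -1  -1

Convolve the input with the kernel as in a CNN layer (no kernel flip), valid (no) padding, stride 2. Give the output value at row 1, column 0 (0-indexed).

2.4

The receptive field on the input at this output position is [5.2 2.7 -2.2 / 5.6 -2.2 4.9 / 5.9 -2.8 0.5]. Elementwise product with the kernel and sum: 2.7·-1 + -2.2·1 + 5.6·0.5 + -2.2·-1 + -2.8·-1 + 0.5·-1.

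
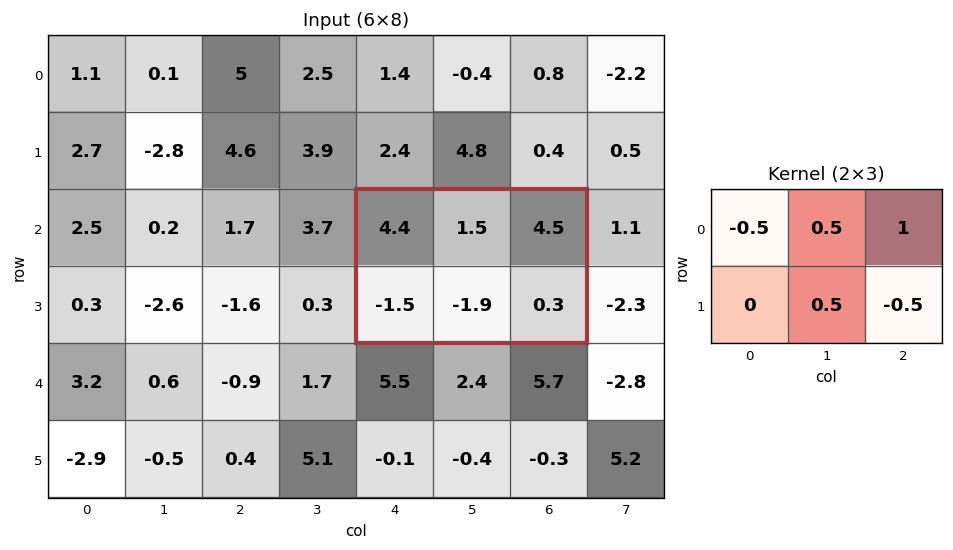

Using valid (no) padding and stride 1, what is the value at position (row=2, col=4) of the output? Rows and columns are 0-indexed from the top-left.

The receptive field on the input at this output position is [4.4 1.5 4.5 / -1.5 -1.9 0.3]. Elementwise product with the kernel and sum: 4.4·-0.5 + 1.5·0.5 + 4.5·1 + -1.9·0.5 + 0.3·-0.5.

1.95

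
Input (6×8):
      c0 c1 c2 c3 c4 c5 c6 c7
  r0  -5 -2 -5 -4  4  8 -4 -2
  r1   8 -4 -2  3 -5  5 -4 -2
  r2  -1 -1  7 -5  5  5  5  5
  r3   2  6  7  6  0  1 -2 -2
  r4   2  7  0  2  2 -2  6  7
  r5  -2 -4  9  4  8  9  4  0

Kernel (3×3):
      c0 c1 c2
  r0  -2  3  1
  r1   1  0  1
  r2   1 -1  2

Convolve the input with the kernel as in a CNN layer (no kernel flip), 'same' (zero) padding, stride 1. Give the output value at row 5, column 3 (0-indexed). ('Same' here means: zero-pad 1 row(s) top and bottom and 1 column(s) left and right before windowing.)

25

The receptive field on the zero-padded input at this output position is [0 2 2 / 9 4 8 / 0 0 0]. Elementwise product with the kernel and sum: 0·-2 + 2·3 + 2·1 + 9·1 + 8·1 + 0·1 + 0·-1 + 0·2.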